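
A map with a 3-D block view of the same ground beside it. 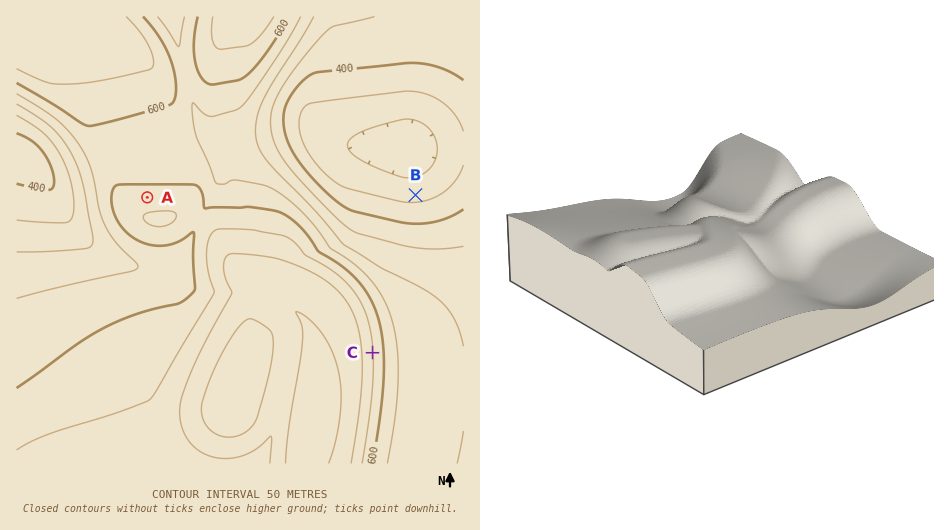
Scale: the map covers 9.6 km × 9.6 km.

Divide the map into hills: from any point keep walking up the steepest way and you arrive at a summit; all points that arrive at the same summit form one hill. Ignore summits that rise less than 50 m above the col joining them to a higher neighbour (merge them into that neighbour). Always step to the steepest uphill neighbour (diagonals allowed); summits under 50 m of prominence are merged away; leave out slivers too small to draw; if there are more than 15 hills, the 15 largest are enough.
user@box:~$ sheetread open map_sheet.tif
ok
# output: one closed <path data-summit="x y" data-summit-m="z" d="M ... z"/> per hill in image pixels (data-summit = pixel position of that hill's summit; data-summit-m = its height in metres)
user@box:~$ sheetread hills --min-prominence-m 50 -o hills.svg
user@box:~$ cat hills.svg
<path data-summit="305 424" data-summit-m="773" d="M463 16l-12 1-2 22-13 41-30 69-63-5-14-4-14-10-14 0-53 16-19 1-12 3-3 0-5-11-5-2-21 9-77 10-52 20-9-1-12-15-17-1 1 305 447-1z"/><path data-summit="234 17" data-summit-m="678" d="M451 16l-280 1 26 99 16 34 4 0 12-3 19-1 53-16 14 0 14 10 14 4 63 5 20-43 18-51 6-22z"/><path data-summit="56 17" data-summit-m="687" d="M171 16l-154 0-1 142 17 2 12 15 9 1 52-20 77-10 24-9-16-39z"/>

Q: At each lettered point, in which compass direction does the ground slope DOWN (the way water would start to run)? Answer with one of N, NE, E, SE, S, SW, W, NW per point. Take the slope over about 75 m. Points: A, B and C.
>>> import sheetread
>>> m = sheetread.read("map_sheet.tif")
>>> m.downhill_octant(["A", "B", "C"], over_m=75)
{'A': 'N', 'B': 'N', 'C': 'E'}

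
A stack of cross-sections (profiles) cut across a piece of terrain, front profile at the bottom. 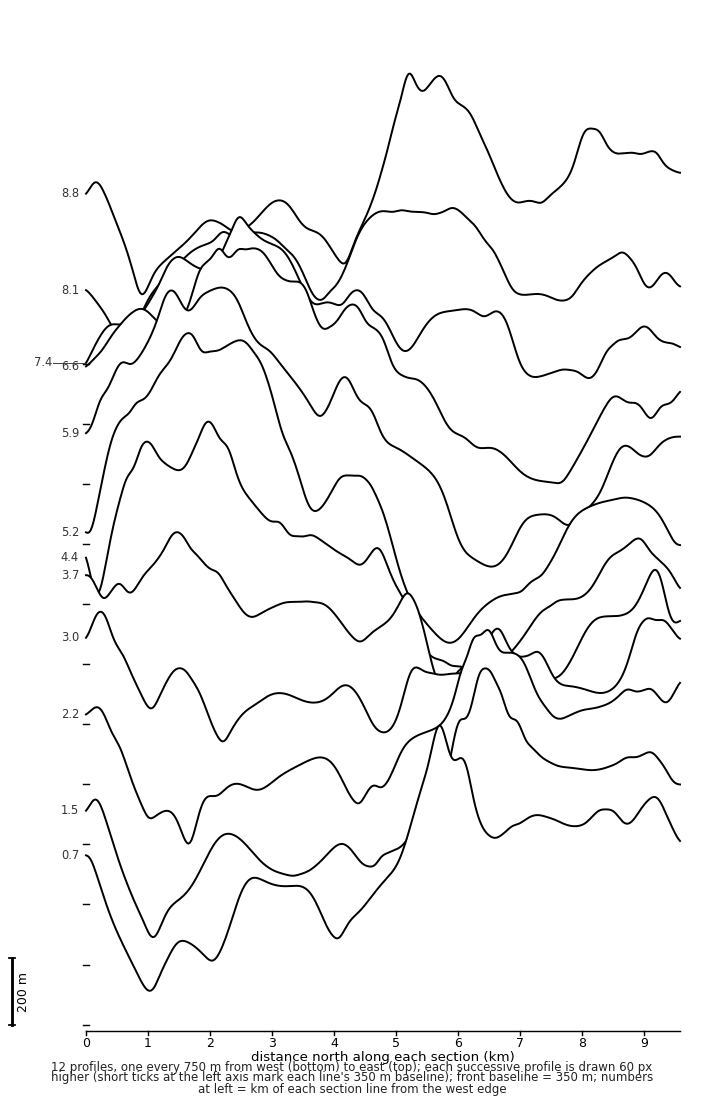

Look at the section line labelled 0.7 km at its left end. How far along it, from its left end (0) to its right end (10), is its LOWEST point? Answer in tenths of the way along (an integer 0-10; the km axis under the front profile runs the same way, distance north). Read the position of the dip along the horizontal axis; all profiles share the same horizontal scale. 1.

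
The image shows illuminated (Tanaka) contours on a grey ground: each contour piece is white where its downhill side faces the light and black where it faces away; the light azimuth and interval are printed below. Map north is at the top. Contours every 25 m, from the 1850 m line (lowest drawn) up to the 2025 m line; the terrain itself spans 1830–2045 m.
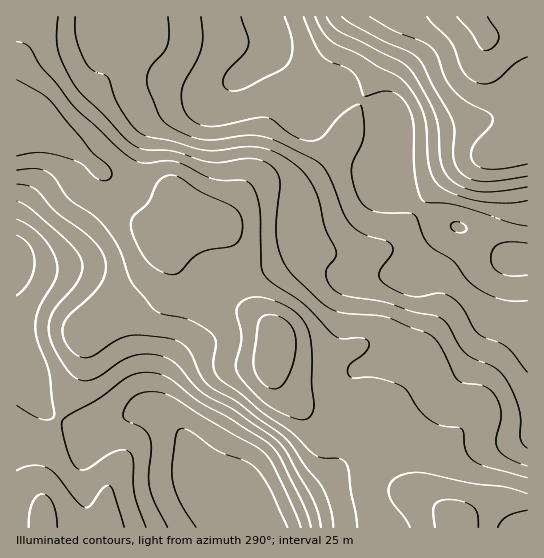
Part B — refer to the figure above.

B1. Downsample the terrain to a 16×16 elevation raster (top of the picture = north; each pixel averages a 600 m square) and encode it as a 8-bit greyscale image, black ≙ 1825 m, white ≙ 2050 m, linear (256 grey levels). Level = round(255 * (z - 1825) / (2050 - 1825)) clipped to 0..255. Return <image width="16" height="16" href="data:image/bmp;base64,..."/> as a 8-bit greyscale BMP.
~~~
<image width="16" height="16" href="data:image/bmp;base64,Qk02BQAAAAAAADYEAAAoAAAAEAAAABAAAAABAAgAAAAAAAABAAATCwAAEwsAAAABAAAAAAAAAAAAAAEBAQACAgIAAwMDAAQEBAAFBQUABgYGAAcHBwAICAgACQkJAAoKCgALCwsADAwMAA0NDQAODg4ADw8PABAQEAAREREAEhISABMTEwAUFBQAFRUVABYWFgAXFxcAGBgYABkZGQAaGhoAGxsbABwcHAAdHR0AHh4eAB8fHwAgICAAISEhACIiIgAjIyMAJCQkACUlJQAmJiYAJycnACgoKAApKSkAKioqACsrKwAsLCwALS0tAC4uLgAvLy8AMDAwADExMQAyMjIAMzMzADQ0NAA1NTUANjY2ADc3NwA4ODgAOTk5ADo6OgA7OzsAPDw8AD09PQA+Pj4APz8/AEBAQABBQUEAQkJCAENDQwBEREQARUVFAEZGRgBHR0cASEhIAElJSQBKSkoAS0tLAExMTABNTU0ATk5OAE9PTwBQUFAAUVFRAFJSUgBTU1MAVFRUAFVVVQBWVlYAV1dXAFhYWABZWVkAWlpaAFtbWwBcXFwAXV1dAF5eXgBfX18AYGBgAGFhYQBiYmIAY2NjAGRkZABlZWUAZmZmAGdnZwBoaGgAaWlpAGpqagBra2sAbGxsAG1tbQBubm4Ab29vAHBwcABxcXEAcnJyAHNzcwB0dHQAdXV1AHZ2dgB3d3cAeHh4AHl5eQB6enoAe3t7AHx8fAB9fX0Afn5+AH9/fwCAgIAAgYGBAIKCggCDg4MAhISEAIWFhQCGhoYAh4eHAIiIiACJiYkAioqKAIuLiwCMjIwAjY2NAI6OjgCPj48AkJCQAJGRkQCSkpIAk5OTAJSUlACVlZUAlpaWAJeXlwCYmJgAmZmZAJqamgCbm5sAnJycAJ2dnQCenp4An5+fAKCgoAChoaEAoqKiAKOjowCkpKQApaWlAKampgCnp6cAqKioAKmpqQCqqqoAq6urAKysrACtra0Arq6uAK+vrwCwsLAAsbGxALKysgCzs7MAtLS0ALW1tQC2trYAt7e3ALi4uAC5ubkAurq6ALu7uwC8vLwAvb29AL6+vgC/v78AwMDAAMHBwQDCwsIAw8PDAMTExADFxcUAxsbGAMfHxwDIyMgAycnJAMrKygDLy8sAzMzMAM3NzQDOzs4Az8/PANDQ0ADR0dEA0tLSANPT0wDU1NQA1dXVANbW1gDX19cA2NjYANnZ2QDa2toA29vbANzc3ADd3d0A3t7eAN/f3wDg4OAA4eHhAOLi4gDj4+MA5OTkAOXl5QDm5uYA5+fnAOjo6ADp6ekA6urqAOvr6wDs7OwA7e3tAO7u7gDv7+8A8PDwAPHx8QDy8vIA8/PzAPT09AD19fUA9vb2APf39wD4+PgA+fn5APr6+gD7+/sA/Pz8AP39/QD+/v4A////AI2DdWY5GhALLHamvdPo3sd9bWZcKxUSGE6QrMDMycC1ZVdJTiwYIjt/r7G5u7GhglZVSDkqMVaPwMC2urCkoHxMYmhNSG6j1N2/rq2mlYttTH6OeniRtOPrvKukoIZnVlGHnZuiq7rb2qqWkH9sTkZBZ4yluby2uqSAa11OTTcrOWKGs83Jvq6HdWdWRTYlFlyEo8LV3dKwgnJVRTolKjaJqb2/y8y6qIdqPys4U25tu8LFrqSUiIpvUTsmPn6rstzMqn1hSEFIODI+KEGDprrNrINnTjEhJSsqNDZam7a5sY1waFI7IhkeMkRfhLXWyp2DYmlbQSoYHk59nbLN5Nc="/>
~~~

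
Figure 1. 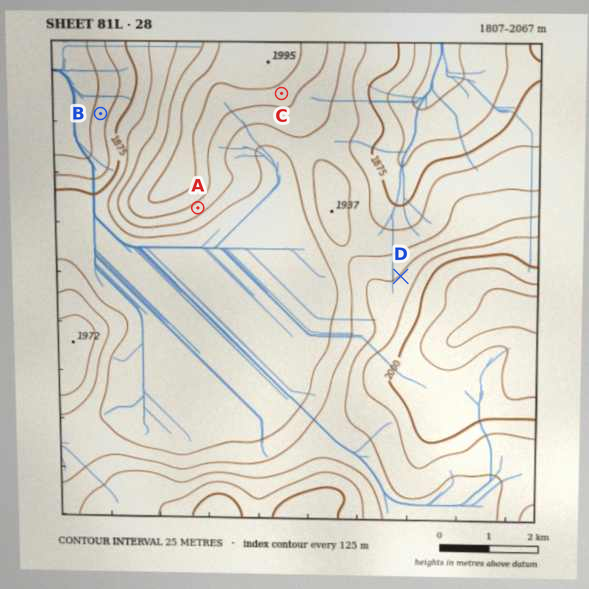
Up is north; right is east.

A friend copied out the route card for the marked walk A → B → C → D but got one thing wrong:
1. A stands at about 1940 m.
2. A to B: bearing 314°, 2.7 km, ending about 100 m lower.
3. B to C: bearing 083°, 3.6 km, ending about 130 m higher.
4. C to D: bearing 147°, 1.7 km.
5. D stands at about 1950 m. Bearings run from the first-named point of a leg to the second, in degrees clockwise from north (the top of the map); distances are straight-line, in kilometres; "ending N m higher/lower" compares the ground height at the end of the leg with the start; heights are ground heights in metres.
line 4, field distance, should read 4.3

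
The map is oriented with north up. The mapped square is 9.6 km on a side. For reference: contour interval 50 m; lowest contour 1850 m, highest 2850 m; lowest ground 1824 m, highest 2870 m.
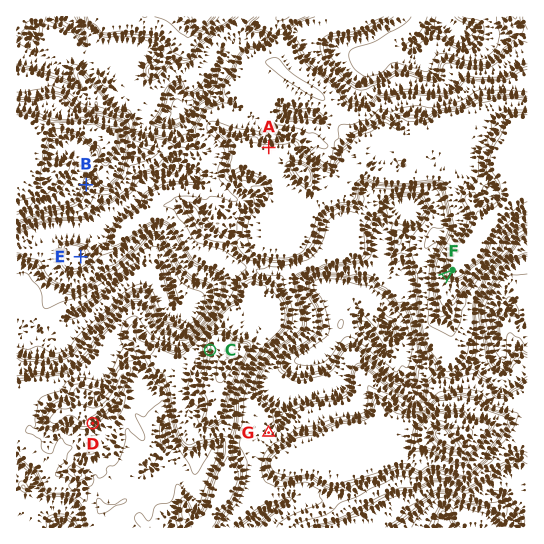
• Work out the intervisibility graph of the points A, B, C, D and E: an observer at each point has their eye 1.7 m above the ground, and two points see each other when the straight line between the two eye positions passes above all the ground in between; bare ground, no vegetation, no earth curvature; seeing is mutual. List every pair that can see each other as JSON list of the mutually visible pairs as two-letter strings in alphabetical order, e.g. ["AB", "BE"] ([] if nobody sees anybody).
["BC", "BE", "CD", "CE"]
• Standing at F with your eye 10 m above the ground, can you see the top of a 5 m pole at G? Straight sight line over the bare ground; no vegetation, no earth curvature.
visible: true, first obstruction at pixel None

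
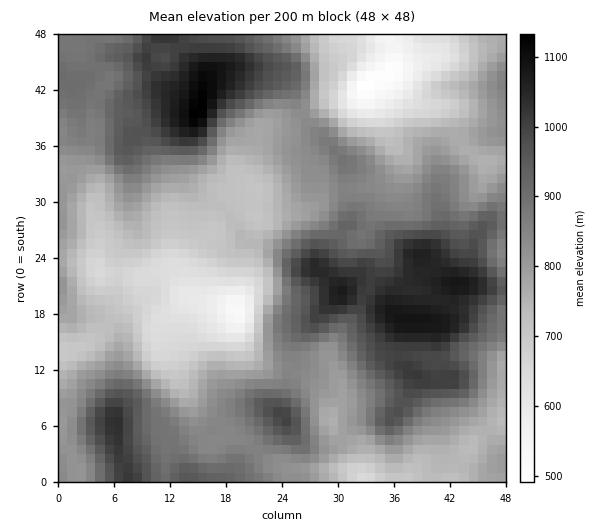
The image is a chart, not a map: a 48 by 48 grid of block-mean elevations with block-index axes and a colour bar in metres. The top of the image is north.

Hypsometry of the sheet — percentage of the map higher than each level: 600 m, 96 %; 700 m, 85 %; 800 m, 59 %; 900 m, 31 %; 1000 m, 12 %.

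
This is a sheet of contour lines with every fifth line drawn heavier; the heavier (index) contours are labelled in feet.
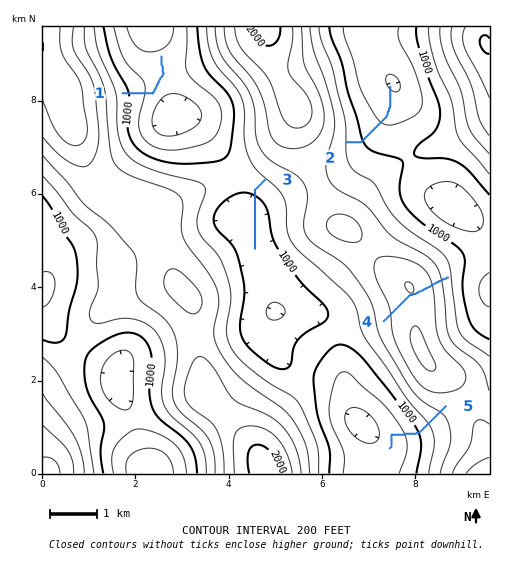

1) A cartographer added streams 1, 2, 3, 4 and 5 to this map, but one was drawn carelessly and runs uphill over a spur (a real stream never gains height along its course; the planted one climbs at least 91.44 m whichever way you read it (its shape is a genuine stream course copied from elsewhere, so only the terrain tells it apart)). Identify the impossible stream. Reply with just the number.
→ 4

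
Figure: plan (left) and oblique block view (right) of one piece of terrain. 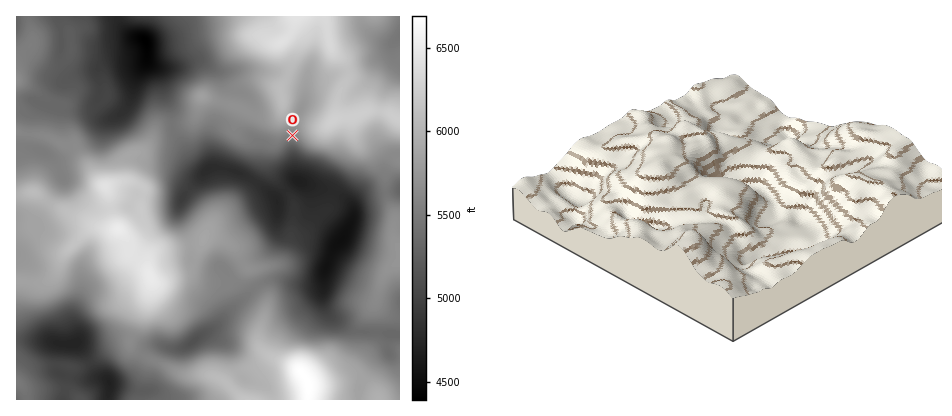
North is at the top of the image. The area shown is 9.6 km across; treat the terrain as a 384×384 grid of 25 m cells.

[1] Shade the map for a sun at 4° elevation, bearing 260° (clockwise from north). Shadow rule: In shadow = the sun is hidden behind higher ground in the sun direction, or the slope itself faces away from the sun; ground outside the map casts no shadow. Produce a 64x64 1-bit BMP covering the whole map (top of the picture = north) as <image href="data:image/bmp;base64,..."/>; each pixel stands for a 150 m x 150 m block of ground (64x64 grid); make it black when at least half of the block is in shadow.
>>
<image width="64" height="64" href="data:image/bmp;base64,Qk0+AgAAAAAAAD4AAAAoAAAAQAAAAEAAAAABAAEAAAAAAAACAAATCwAAEwsAAAIAAAAAAAAA////AAAAAAA/HwAAAMB/xz//gAAGAH//f/+AAA4Af////4AAHgB/////gAA4AP////8AAHAA//9//ABwcAH////4A/hwAf////AP/iAZ////8A/+AH/////wB58Af////+ACH4B///9/AAA/wH//8D8AAD/wf/+AA4AB//g//wcHgAH//D//BwPAAf/+P/4HA8AA//8//gcB4AD////+BwHwAP////8DAfAB/////wAA8AP/////AADwA/////+AAPAD/////8AAcAH/////wAAwAf/////gAAAf/////+AAAB//////4AAAP//////gAAB//////+AAAH//////4AAAd//////gAADn/////+EHAPf/////4w/A+//////DH8H//////8Mf4f//////Ax/B//////wADwA/////+AAABh/////gAAAOA////8AYAB4H////AD4AHwP/8A4AfgA/g//ADAB8Aj/h/4AAAHjGf/HyAAQAeMB/8OEABgAwAH/wwAAHAAAAf/iAAAeAAeB/+AAAB8Id4H/4AeAHwx5PP/wB+AfBn/+//ADwB8H/////AAAHwP////+AAAPA/3///4AAA8D/H///gAABwf8f//+AAAXH/w///4AABof/D///AAAHB/8P//8AAAOP/x///wAAAQ//H//+AAAAD/8f//gAAAAP/w=="/>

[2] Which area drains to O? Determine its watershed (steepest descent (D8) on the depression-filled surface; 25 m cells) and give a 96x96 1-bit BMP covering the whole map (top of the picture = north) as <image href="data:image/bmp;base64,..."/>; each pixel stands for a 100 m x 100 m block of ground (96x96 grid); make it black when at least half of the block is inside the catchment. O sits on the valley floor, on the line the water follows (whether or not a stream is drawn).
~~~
<image width="96" height="96" href="data:image/bmp;base64,Qk2+BAAAAAAAAD4AAAAoAAAAYAAAAGAAAAABAAEAAAAAAIAEAAATCwAAEwsAAAIAAAAAAAAA////AAAAAAAAAAAAAAAAAAAAAAAAAAAAAAAAAAAAAAAAAAAAAAAAAAAAAAAAAAAAAAAAAAAAAAAAAAAAAAAAAAAAAAAAAAAAAAAAAAAAAAAAAAAAAAAAAAAAAAAAAAAAAAAAAAAAAAAAAAAAAAAAAAAAAAAAAAAAAAAAAAAAAAAAAAAAAAAAAAAAAAAAAAAAAAAAAAAAAAAAAAAAAAAAAAAAAAAAAAAAAAAAAAAAAAAAAAAAAAAAAAAAAAAAAAAAAAAAAAAAAAAAAAAAAAAAAAAAAAAAAAAAAAAAAAAAAAAAAAAAAAAAAAAAAAAAAAAAAAAAAAAAAAAAAAAAAAAAAAAAAAAAAAAAAAAAAAAAAAAAAAAAAAAAAAAAAAAAAAAAAAAAAAAAAAAAAAAAAAAAAAAAAAAAAAAAAAAAAAAAAAAAAAAAAAAAAAAAAAAAAAAAAAAAAAAAAAAAAAAAAAAAAAAAAAAAAAAAAAAAAAAAAAAAAAAAAAAAAAAAAAAAAAAAAAAAAAAAAAAAAAAAAAAAAAAAAAAAAAAAAAAAAAAAAAAAAAAAAAAAAAAAAAAAAAAAAAAAAAAAAAAAAAAAAAAAAAAAAAAAAAAAAAAAAAAAAAAAAAAAAAAAAAAAAAAAAAAAAAAAAAAAAAAAAAAAAAAAAAAAAAAAAAAAAAAAAAAAAAAAAAAAAAAAAAAAAAAAAAAAAAAAAAAAAAAAAAAAAAAAAAAAAAAAAAAAAAAAAAAAAAAAAAAAAAAAAAAAAAAAAAAAAAAAAAAAAAAAAAAAAAAAAAAAAAAAAAAAAAAAAAAAAAAAAAAAAAAAAAAAAAAAAAAAAAAAAAAAAAAAAAAAAAAAAAAAAAAAAAAAAAAAAAAAAAAAAAAAAAAAAAAAAAAAAAAAAAAAAAAAAAAAAAAAAAAAAAAAAAAAAAAAAAAAAAAAAAAAAAAAAAAAAAAAAAAAAAAAAAAAAAAAAAAAAAAAAAAAAAAAAAAAAAAAAAAAAAAAAAAAAAAAAAAAAAAAAAAAAAAAAAAAAAAAAAAAAAAAAAAAAAAAAAAAAAAAAAAAAAAAAAAAAAAAAAAAAAQAAAAAAAAAAAAAAAYAAAAAAAAAAAAAAAf8AAAAAAAAAAAAAA/+AAAAAAAAAAAAAB//AAAAAAAAAAAAAB//AAAAAAAAAAAAAB//AAAAAAAAAAAAAB//AAAAAAAAAAAAAB//AAAAAAAAAAAAAD//gAAAAAAAAAAAAD//gAAAAAAAAAAAAD//gAAAAAAAAAAAAD//wAAAAAAAAAAAAB//wAAAAAAAAAAAAA//4AAAAAAAAAAAAA//4AAAAAAAAAAAAA//4AAAAAAAAAAAAA//4AAAAAAAAAAAAA//wAAAAAAAAAAAAA//gAAAAAAAAAAAAA//AAAAAAAAAAAAAB/+AAAAAAAAAAAAAD/+AAAAAAAAAAAAAD/8AAAAAAAAAAAAAA/8AAAAAAAAAAAAAA/8AAAAAAAAAAAAAAf8AAAAAAAAAAAAAAf8AAAAAAAAAAAAAAf8AAAAAAAAAAAAAAP4AAA="/>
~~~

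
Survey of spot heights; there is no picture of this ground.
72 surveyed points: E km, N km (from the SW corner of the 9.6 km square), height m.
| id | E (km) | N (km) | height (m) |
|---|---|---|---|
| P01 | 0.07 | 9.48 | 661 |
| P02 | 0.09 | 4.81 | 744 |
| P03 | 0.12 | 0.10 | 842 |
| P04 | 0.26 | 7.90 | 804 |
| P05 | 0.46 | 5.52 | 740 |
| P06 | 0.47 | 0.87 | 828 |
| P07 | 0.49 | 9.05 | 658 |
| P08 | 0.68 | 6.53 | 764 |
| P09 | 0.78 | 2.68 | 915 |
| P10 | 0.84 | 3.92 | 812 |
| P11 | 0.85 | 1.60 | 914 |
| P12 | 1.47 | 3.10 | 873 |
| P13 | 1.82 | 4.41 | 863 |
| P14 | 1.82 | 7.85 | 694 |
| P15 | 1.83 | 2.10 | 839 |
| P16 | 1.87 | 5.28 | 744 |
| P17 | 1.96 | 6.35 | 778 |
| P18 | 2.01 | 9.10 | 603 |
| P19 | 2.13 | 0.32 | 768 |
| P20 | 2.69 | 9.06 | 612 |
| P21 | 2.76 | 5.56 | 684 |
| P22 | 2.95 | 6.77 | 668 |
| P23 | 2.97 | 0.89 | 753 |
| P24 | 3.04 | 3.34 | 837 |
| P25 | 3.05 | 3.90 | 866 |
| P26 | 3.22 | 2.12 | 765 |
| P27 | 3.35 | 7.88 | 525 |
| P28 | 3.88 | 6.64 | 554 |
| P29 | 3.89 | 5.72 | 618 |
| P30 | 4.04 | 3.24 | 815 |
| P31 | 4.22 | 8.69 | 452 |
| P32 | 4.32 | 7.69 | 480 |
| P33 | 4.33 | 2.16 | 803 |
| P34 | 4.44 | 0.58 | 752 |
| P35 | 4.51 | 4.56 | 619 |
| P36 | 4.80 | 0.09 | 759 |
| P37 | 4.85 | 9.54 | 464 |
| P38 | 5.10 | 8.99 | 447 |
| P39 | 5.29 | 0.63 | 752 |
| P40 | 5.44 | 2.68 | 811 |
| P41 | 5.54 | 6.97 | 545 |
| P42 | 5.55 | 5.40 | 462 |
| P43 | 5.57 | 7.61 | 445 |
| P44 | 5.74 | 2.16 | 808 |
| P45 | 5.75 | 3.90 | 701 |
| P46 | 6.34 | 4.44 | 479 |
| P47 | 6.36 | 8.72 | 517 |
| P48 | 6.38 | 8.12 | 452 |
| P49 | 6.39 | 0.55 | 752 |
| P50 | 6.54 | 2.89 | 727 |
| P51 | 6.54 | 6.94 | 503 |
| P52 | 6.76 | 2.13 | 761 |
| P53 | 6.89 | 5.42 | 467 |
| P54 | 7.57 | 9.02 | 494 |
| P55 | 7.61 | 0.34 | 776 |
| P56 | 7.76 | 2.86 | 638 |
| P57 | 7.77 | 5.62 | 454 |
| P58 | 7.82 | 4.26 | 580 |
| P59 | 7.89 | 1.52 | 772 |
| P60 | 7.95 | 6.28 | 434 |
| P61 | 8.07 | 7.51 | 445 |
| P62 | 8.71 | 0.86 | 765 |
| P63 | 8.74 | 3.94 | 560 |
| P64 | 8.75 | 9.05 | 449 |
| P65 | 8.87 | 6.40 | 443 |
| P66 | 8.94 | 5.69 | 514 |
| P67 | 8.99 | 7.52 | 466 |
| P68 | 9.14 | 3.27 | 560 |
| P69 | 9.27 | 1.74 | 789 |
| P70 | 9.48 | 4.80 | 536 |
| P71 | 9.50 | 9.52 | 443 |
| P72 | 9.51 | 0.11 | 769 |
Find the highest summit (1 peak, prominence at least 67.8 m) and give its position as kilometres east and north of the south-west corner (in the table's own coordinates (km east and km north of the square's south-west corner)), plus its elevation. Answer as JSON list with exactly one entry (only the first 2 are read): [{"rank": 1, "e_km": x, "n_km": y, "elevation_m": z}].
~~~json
[{"rank": 1, "e_km": 0.94, "n_km": 2.64, "elevation_m": 929}]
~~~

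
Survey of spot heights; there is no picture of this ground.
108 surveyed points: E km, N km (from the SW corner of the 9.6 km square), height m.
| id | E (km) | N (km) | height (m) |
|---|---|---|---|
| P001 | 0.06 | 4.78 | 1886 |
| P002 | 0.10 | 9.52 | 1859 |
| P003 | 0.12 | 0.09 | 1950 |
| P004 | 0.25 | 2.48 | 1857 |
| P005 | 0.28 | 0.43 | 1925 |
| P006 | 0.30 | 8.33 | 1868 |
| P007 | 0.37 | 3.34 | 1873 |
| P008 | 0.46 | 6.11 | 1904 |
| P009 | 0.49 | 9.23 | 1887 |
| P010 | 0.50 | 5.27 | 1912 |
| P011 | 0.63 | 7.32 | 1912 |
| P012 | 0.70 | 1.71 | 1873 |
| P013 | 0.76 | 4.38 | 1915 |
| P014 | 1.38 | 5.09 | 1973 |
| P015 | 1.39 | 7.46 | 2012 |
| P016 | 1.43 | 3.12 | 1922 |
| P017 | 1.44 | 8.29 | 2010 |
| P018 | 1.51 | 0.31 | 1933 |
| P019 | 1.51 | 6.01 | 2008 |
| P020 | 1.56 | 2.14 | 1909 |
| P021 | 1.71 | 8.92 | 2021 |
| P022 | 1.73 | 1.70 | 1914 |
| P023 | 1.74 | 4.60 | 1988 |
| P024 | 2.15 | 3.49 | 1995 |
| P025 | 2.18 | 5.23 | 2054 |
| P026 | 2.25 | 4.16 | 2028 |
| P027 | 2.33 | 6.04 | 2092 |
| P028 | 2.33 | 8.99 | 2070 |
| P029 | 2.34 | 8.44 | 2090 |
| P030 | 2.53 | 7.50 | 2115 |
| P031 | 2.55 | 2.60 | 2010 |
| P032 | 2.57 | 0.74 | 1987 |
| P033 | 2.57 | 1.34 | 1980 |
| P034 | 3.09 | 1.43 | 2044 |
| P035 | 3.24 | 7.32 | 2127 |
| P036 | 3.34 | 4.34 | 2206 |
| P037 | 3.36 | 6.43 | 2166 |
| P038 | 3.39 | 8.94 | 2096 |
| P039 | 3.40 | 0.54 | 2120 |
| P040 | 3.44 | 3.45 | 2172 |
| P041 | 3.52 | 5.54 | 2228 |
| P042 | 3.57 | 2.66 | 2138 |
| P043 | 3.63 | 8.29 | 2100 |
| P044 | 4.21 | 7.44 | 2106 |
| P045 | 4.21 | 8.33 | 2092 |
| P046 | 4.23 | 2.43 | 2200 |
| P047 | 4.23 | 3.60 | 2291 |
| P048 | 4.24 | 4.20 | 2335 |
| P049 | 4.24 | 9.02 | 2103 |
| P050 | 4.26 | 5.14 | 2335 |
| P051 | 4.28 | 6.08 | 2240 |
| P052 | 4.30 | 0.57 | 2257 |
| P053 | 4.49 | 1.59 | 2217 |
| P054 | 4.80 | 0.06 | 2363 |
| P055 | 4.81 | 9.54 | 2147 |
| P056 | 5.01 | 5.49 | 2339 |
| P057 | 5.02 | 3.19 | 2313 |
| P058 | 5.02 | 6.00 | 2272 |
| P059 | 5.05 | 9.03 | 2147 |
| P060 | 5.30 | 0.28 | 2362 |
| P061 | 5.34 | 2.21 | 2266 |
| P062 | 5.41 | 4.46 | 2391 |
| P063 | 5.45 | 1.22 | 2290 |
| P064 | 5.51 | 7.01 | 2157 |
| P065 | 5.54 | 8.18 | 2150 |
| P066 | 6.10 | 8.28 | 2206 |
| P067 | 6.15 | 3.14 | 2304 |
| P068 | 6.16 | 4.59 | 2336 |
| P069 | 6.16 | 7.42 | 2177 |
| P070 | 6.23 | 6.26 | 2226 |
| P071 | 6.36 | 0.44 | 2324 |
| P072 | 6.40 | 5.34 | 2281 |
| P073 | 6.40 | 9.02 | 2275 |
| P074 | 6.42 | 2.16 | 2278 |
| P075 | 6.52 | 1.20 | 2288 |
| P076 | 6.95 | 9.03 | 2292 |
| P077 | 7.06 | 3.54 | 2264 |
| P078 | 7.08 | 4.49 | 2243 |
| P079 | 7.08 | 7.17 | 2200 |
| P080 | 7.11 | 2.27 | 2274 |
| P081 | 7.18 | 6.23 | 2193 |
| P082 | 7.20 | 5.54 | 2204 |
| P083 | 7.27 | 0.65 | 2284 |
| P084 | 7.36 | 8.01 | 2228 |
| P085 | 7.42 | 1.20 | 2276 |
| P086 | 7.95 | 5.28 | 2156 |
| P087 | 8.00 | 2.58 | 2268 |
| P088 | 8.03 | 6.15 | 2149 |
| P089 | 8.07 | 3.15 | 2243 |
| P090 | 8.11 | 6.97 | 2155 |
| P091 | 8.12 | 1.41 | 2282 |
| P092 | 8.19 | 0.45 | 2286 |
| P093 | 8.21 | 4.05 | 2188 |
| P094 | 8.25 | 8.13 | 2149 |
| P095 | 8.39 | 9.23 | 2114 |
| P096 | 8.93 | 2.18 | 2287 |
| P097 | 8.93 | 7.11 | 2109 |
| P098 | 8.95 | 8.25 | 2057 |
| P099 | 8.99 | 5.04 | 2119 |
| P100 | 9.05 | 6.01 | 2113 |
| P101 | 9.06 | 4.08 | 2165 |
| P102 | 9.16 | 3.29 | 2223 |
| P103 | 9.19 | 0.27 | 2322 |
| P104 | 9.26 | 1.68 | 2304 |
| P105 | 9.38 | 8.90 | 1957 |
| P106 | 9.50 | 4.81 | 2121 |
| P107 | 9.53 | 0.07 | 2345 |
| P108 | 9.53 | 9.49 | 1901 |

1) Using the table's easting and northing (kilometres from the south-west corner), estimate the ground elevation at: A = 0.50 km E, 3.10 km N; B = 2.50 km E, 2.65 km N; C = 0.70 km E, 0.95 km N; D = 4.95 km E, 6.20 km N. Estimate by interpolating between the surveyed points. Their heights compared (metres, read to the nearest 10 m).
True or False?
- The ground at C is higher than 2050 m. False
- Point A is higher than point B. False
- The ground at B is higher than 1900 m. True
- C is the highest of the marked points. False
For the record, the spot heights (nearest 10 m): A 1870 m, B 2010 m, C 1890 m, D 2240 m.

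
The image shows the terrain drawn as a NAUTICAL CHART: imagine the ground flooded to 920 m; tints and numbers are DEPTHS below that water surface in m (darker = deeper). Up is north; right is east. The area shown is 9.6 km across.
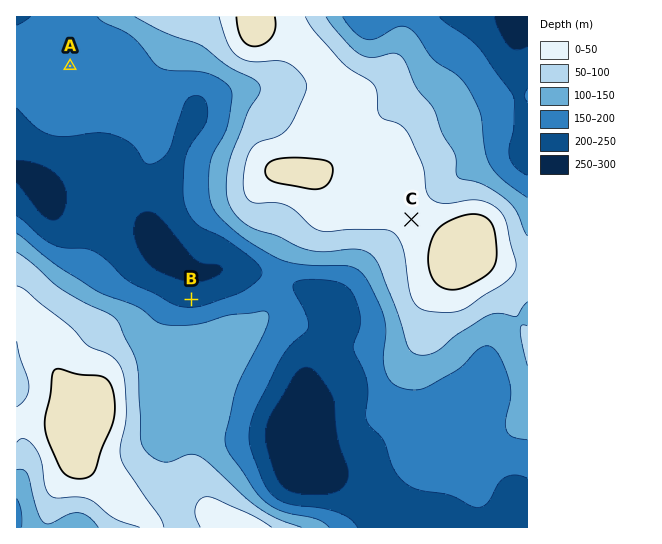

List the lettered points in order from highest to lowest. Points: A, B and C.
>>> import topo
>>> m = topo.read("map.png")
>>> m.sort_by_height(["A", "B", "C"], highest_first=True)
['C', 'A', 'B']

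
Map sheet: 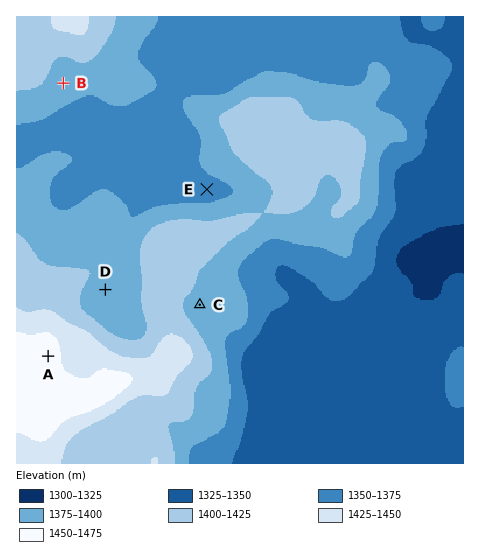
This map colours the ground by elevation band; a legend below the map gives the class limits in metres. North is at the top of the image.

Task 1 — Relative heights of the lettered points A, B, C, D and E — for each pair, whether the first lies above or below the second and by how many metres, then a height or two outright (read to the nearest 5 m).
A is above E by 85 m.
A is above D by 75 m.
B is below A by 70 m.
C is below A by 65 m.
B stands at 1390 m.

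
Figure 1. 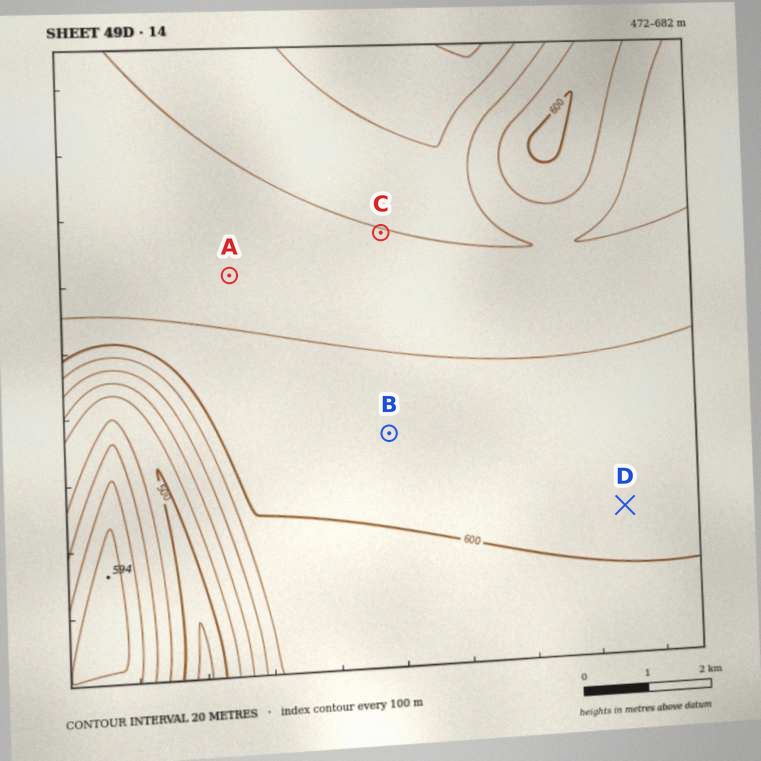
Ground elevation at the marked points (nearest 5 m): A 625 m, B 610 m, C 640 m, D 605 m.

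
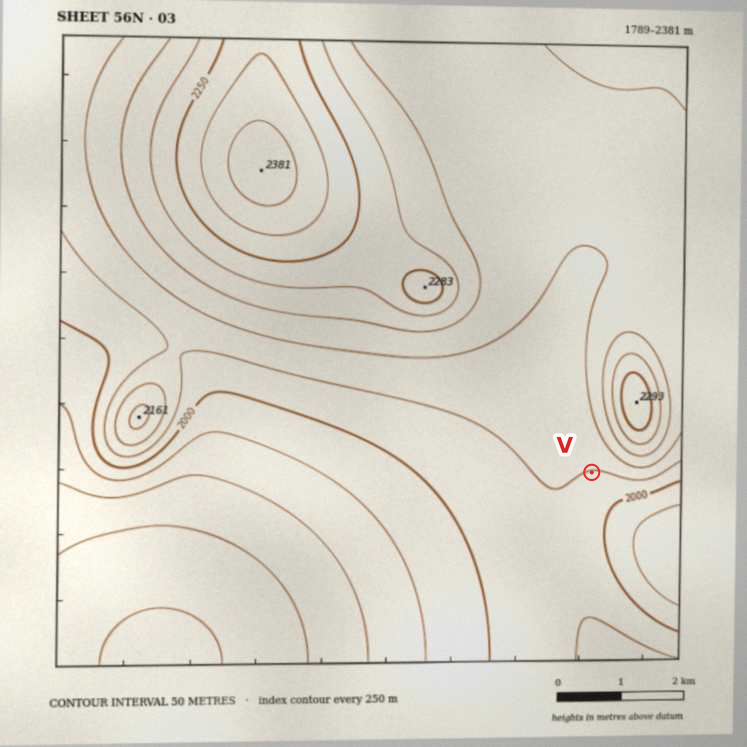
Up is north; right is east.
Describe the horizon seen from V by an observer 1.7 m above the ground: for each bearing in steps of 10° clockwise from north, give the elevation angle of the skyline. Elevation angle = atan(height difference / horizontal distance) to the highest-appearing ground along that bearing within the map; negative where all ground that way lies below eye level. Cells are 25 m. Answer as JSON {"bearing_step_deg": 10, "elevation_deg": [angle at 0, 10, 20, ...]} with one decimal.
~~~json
{"bearing_step_deg": 10, "elevation_deg": [3.3, 5.5, 8.9, 11.3, 12.0, 11.3, 9.7, 7.4, 4.9, 2.3, 0.0, -1.8, -2.9, -3.5, -3.4, -1.2, 0.2, 0.3, 0.1, -0.1, -0.3, -0.4, -0.3, -0.2, -0.1, 0.2, 0.4, 0.6, 0.9, 1.1, 1.5, 2.7, 3.2, 2.1, 2.4, 2.7]}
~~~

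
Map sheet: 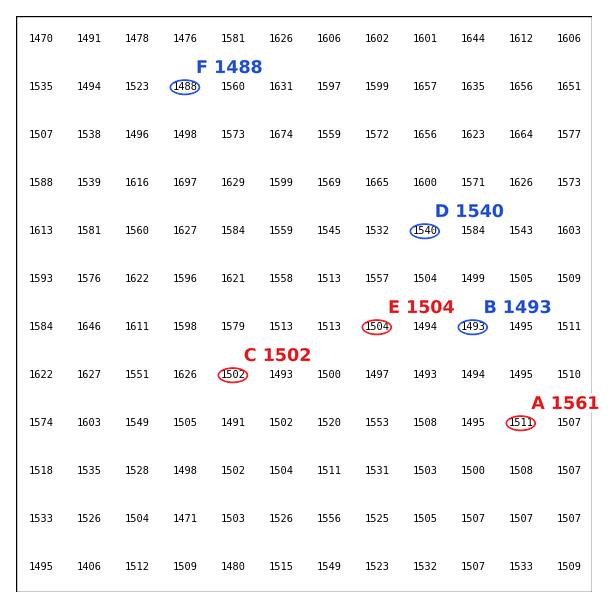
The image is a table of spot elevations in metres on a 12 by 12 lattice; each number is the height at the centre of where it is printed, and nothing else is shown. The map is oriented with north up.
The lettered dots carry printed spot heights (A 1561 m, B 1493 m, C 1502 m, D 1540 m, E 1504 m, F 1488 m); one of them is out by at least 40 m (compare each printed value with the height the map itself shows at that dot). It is A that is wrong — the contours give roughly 1511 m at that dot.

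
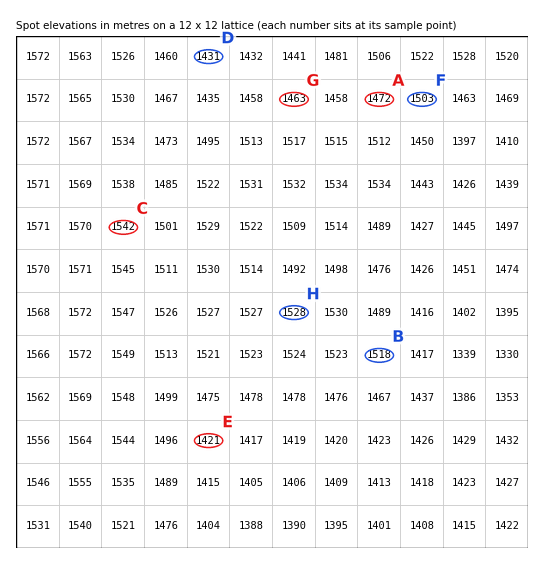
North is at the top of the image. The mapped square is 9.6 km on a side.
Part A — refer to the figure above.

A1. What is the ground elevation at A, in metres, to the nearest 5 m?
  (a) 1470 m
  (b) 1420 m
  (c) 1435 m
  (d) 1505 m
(a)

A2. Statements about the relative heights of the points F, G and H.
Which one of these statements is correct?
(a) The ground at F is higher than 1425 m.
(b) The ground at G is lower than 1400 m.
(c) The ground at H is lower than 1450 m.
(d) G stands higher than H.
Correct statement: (a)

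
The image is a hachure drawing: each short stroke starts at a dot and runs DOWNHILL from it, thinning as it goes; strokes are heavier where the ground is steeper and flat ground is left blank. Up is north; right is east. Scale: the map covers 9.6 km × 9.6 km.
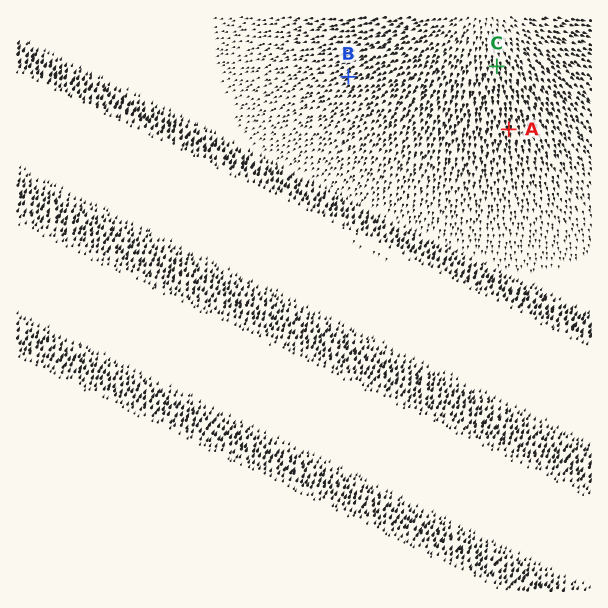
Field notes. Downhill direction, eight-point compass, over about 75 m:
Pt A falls S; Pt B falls SW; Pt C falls S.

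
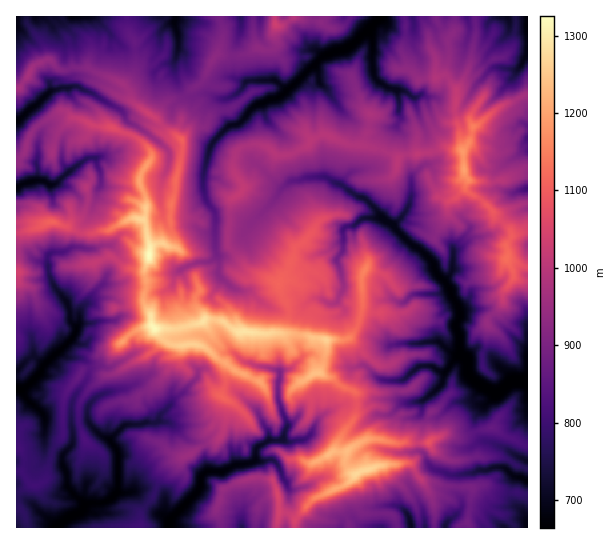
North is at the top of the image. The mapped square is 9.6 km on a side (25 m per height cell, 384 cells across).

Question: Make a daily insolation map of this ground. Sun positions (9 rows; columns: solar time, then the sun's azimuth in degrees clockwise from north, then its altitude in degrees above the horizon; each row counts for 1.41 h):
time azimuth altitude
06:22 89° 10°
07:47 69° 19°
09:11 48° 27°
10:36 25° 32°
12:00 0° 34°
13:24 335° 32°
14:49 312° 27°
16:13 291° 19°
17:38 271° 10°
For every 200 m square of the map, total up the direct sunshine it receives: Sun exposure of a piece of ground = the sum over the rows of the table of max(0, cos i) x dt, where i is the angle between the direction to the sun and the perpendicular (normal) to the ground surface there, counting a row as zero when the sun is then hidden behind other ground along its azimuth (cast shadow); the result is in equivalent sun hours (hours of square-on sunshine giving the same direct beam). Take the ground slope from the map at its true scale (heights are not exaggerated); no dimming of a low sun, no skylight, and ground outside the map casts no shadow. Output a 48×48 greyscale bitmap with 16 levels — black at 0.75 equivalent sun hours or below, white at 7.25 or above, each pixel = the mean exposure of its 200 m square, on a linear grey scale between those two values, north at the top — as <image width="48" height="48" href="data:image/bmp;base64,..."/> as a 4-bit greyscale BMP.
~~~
<image width="48" height="48" href="data:image/bmp;base64,Qk32BAAAAAAAAHYAAAAoAAAAMAAAADAAAAABAAQAAAAAAIAEAAATCwAAEwsAABAAAAAAAAAAAAAAABEREQAiIiIAMzMzAERERABVVVUAZmZmAHd3dwCIiIgAmZmZAKqqqgC7u7sAzMzMAN3d3QDu7u4A////AIqore3curqZhWl2aYV0Z3lkSIVnXKiliat2aLu6q5dqzJhniKqUM0V5rEZnRqmKqKd6uoit3ZZjnsl3l5rKERE0MxZpd5iIdpeIp4eJiqdkN7pmeKie6DASM1R5mJiKvIuph3l4d3ZGZd/aiYRhnKUwEzO97v7L2qq7iHeXh4dmYjS+/lNTFZynMhe2IkWINZq5eYiXqHiYQQEAMzm+pIre/+whipZmuKq5SorGd3nM1lUVKc///cp4MiIomKzJRaqrh714is3cmJchARIX3c7r3+zaeZdWrKmal7RVrO7KqphkgSFxe8nP7e7u28yqvd2ZmGdFESaJiIdpc2BHS7yJrKq63M3rq7lnmGuneFN4h2WKFTI4ZpqpqsvNrMnPqrmpl4W92nRIqYqkNiY2eGeIhjJKqKuq62q8x5cjaqdEeslCWTpzA77ey8plrchHq5Wby4qmNHhEOHRb/Drre8vEAUjZqnSad2p7zbdWhAMiAEnYIAJ8uIVGuVEDinqlOGZGurpxBWEhAqpCRjZmiFWL3uzMqElEiYd0WozLQBSbvJdEVUdniWaZczJnVlNGpoZ2V7vf12iIZXWbzc3v/9x3VGVCdpd6aXd3dXVozL3d26zv/+3Mu8yHaHd5ZqylZmZ5pZuVaNy9z/7t3KmrzbmavMiap2mVd2arZjiqmt3cyq7tp4qZlaqZpmzLhFl3YmmWJVO7u4eru82GeJmZiXqZh5VoZTeKQ4hyI1NXWJqbrbd6m7qqmXmYi83ZWrmFid2XmHYnqkZTjarL3MqrvHvKzdyFRniIibZZ7u6qiJcBZpicvLupyY3dzdtCV5irrGQhEzR4jLet3Jiqq7uoiYzO7ZImVL27qXMhI2QReL7dyoiau7zamnvd6zSYMneLqLuWqr3pJbuaiImZu8y8lyOutZqYaEZY3O7v26u87ZmZrIeIm7vM3KlFIluYdneLvN77zKu6e8qZqkZ3ibvM3u+jNTmGdDfd7O/u+3nMycmpp3u4iazNztQDZ1abp3u6iyRknMaImqmpppmLqoi96DaIh1aKl3mXYzMTONm8zGaZlXiruYZTI1iruVW6urqcupVnMUfLvbmKlnqpmHZneId3inRHiaaYrbZ6ZRFGmcxpl3vJicynd3eJrMu5momZm9iKioZEXMWLljvu7tuaiLy7zcu7zMmJqOx6h3eL6XruuGWu7qm7zNy6qruqi6eImn7pm93uh3zMy6Qm293dzdqJiZuqzN2HdSS+7r21Wu2sus2Ua+7d3Zm92KvMudnKeDNL/ddIvMzLqoarMlzu6prO65WXqq2d6qNiIjaZu8zMuJqa7JS8p4rLUCRGnJzK3dlANYm9y7vLyohiECNKiau2VFq6vKjcrd143MzMy6msu4iHVVhknv+nrLu7u7pzWc7/zMzMu6uJq7q6eIqqeL24y7ubqrq8mMzNu7y6mruoqrq8uYdkERW5zMu7qbqs2qrMy925vKrJu7qbqldiNEVovKq7uaupu6zLzuy7u8uKmIuqq8pYqsc3mKm6zKq9qg=="/>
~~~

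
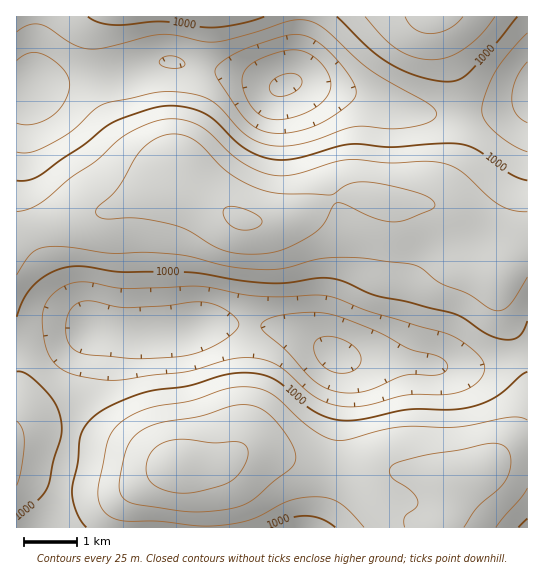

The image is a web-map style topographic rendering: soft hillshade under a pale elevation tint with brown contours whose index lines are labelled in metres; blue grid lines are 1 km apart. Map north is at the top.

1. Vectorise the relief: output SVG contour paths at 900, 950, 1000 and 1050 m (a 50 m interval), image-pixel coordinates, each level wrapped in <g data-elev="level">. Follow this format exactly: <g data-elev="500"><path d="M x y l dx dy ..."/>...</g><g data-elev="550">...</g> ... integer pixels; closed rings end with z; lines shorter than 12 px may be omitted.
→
<g data-elev="900"><path d="M275 96l-4-3-2-6 2-5 4-4 7-3 8-2 7 1 4 4 0 7-6 6-10 5z"/></g><g data-elev="950"><path d="M343 393l-16-4-14-9-27-30-22-19-3-4 1-4 8-5 19-4 24-2 17 2 47 17 33 18 28 7 7 4 2 5-1 6-7 4-33 0-39 16-12 2z"/><path d="M126 358l-40-4-8-2-5-4-5-7-2-12 1-13 6-9 6-5 8-1 40 7 76-6 11 2 10 5 9 6 5 7-1 7-8 8-15 9-16 7-24 4z"/><path d="M270 133l-15-6-12-10-25-38-3-6 1-4 4-6 12-8 25-10 33-10 9 0 10 2 16 10 18 20 12 19 1 5-1 6-5 6-10 8-25 15-24 6z"/><path d="M527 123l-6-4-6-6-2-7-1-8 4-19 11-17"/><path d="M166 67l-5-2-2-3 3-4 4-2 11 1 5 2 3 4-1 3-5 2z"/><path d="M17 61l6-6 7-2 7 0 8 2 9 6 9 8 5 8 2 8-2 8-4 9-11 14-9 5-10 3-9 1-8-2"/></g><g data-elev="1000"><path d="M267 527l22-8 16-3 16 3 14 8"/><path d="M518 527l9-8"/><path d="M17 517l22-18 8-10 7-30 6-20 2-10-3-18-8-14-21-21-7-4-6 0"/><path d="M527 372l-6 4-24 20-23 10-21 4-46 0-56 10-16 0-16-6-14-9-28-24-11-5-12-3-25 1-40 12-35 4-17 5-23 9-15 9-11 9-7 12-3 28-5 23-1 9 5 20 9 13"/><path d="M17 317l9-22 13-14 19-11 20-4 43 6 73 1 45 7 28 3 20 0 32-5 14 1 13 3 29 13 31 6 48 13 11 5 22 15 18 6 8-1 6-3 4-5 4-10"/><path d="M527 180l-17-6-35-25-18-5-22 0-44 3-40-3-13 2-44 13-13 1-12-1-14-5-12-7-28-26-9-7-16-6-19-2-20 3-37 13-11 7-20 16-44 31-10 4-12 1"/><path d="M88 17l10 5 13 3 51-3 49 6 28-4 25-7"/><path d="M337 17l32 32 21 15 28 12 16 4 13 2 12-3 10-6 28-30 20-26"/></g><g data-elev="1050"><path d="M464 527l12-18 23-21 9-11 3-11 0-9-4-8-5-4-8-2-9 1-24 6-38 6-24 6-6 3-4 5 2 7 20 14 7 10-2 6-11 10 0 10"/><path d="M184 511l31 0 16-2 12-4 12-7 37-31 4-9-3-11-9-16-14-16-8-6-8-3-9-1-10 0-34 11-46 8-12 5-9 8-7 12-6 21-2 16 3 11 5 4 8 3z"/><path d="M243 254l16 0 15-2 12-4 16-7 19-14 5-6 7-15 4-3 8 1 30 14 19 4 12-2 24-10 4-3 1-4-5-5-12-5-26-7-25-4-17 2-20 11-47-1-17-3-19-7-17-10-36-34-11-5-10-1-15 4-14 9-9 11-18 31-21 21 1 5 6 4 35-1 37 7 14 6 30 18 11 3z"/><path d="M405 17l4 6 5 6 8 3 8 2 9-2 10-3 8-6 6-6"/></g>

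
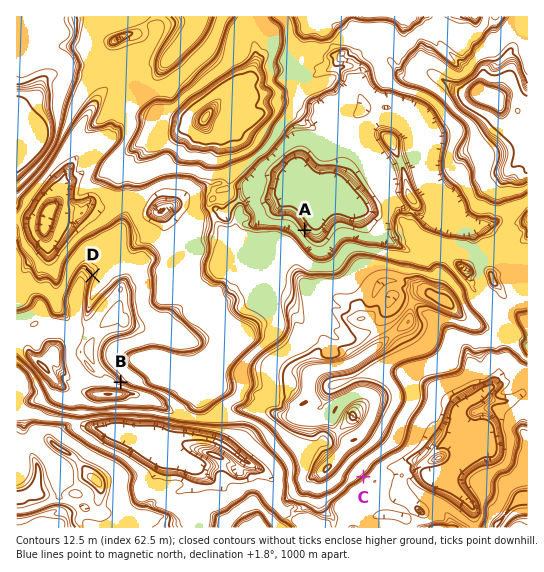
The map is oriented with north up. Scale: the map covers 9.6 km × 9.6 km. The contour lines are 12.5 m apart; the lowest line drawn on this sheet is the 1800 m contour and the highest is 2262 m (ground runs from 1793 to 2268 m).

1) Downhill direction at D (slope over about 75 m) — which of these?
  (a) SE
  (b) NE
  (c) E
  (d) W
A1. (c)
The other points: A NE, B NE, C SE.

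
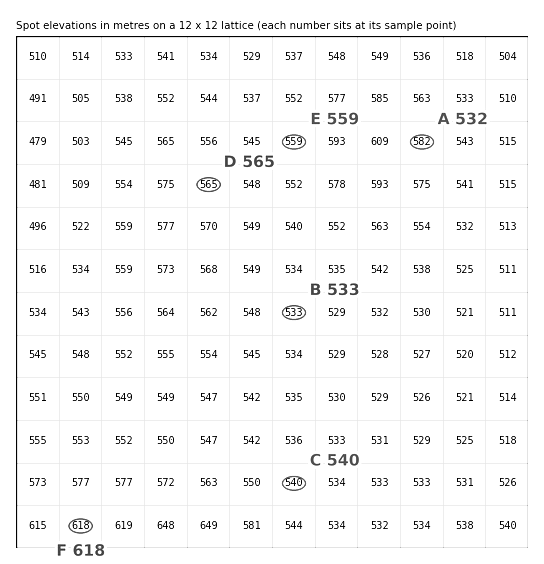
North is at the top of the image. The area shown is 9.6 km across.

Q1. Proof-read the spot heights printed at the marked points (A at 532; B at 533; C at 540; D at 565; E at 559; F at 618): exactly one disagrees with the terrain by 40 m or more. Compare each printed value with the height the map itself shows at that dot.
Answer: A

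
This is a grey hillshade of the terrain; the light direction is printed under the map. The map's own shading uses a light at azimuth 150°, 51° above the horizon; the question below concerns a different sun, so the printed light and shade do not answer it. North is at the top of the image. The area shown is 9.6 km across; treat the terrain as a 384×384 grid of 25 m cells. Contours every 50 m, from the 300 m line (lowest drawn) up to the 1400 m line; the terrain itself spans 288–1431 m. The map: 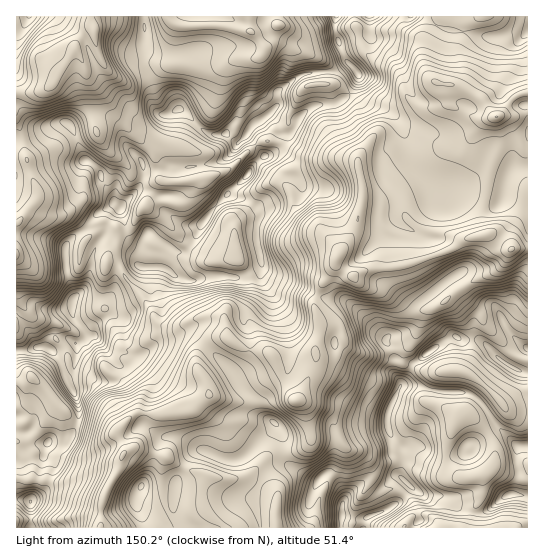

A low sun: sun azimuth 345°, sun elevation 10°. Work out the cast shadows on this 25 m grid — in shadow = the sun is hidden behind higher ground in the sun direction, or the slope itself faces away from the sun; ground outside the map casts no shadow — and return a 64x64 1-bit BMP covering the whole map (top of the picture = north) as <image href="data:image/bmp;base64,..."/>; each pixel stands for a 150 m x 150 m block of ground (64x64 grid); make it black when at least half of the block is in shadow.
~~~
<image width="64" height="64" href="data:image/bmp;base64,Qk0+AgAAAAAAAD4AAAAoAAAAQAAAAEAAAAABAAEAAAAAAAACAAATCwAAEwsAAAIAAAAAAAAA////AAAAAAB//4AAHE//////gBAMD/////+AAAxB/B8f/4AABGD8Bw//4cDGIMAAH/9x+MIBiOD///P8wAA94P//9/4AADvxH///zgAAGfEP//gDIAAYIwn//GAgIAAAg///8IgAAAAP///wmAADAB////g8AcfDP////HwB78c//////AH/z3/////8AP+ffv////wA4H/8/////gAf//3////+AD/++f////8AP/j5/////wwf8QP/////ngfAAH////+IAwABH////4AAAAcf////wAAABIH///+AAAABwP///4AYAACB////ABwAAAH////wBwAAA/////gDgAAD8AP//MHAAAfB+f//4AABMAP4///4BAEwA/n///8OgYAD+f////8AjoP7///P/wAeAf///9/+gD8A////3/7AH4B////g3sADkH7//+AEgMGAH///4AAAwAAf///gAAjA/8///+AAAcAv9///4AAAgA/7///gAOAAP////+AA8AA/////4AAOAH/v///gAA4Afgf///QAAAB8A9///D8AAHwBz//8/wAAAABn////eAAAADB////8AAAAfn////wCAAA//////g4AAA/3////DAAAAMf///8IAAAAj////wAABAGP////AAABAE//A/8AAAAA//8Af4AH/AT/8AB/gA/A4v/gAA=="/>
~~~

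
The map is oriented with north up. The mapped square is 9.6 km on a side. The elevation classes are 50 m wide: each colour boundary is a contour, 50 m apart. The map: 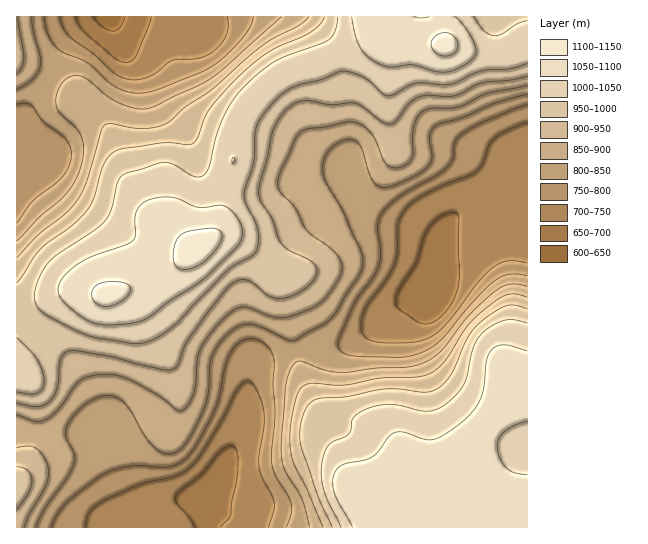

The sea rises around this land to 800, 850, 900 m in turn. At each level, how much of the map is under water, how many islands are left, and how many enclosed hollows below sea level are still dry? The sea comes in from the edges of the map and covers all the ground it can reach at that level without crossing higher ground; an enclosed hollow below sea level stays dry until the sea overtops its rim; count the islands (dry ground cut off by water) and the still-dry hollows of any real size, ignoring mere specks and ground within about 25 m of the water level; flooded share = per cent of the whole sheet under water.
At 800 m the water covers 24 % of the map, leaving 0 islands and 0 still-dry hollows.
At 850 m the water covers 36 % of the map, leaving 0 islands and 0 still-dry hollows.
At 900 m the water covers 49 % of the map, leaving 0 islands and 0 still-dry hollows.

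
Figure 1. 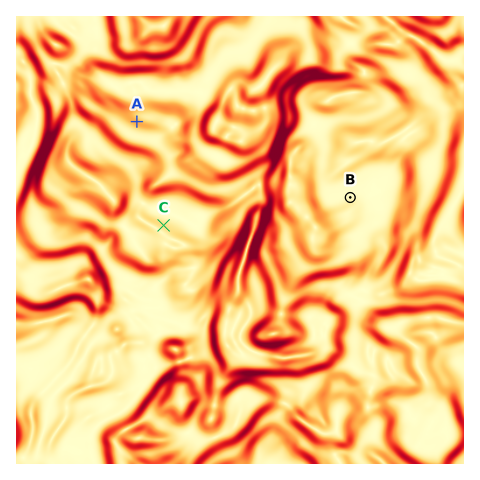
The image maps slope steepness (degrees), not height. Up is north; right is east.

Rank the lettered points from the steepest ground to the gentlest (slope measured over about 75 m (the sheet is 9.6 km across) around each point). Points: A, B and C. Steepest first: A C B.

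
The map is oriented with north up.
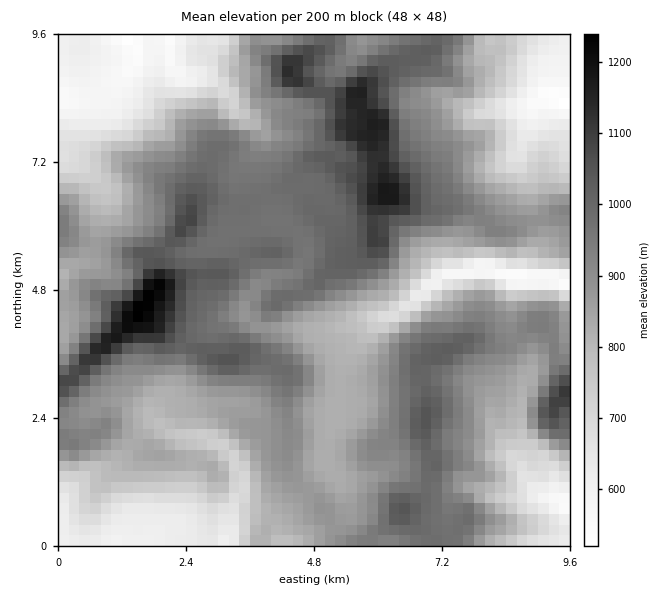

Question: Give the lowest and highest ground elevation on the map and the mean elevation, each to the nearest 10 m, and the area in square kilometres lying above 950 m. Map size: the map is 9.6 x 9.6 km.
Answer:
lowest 510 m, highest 1250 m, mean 870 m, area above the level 29.8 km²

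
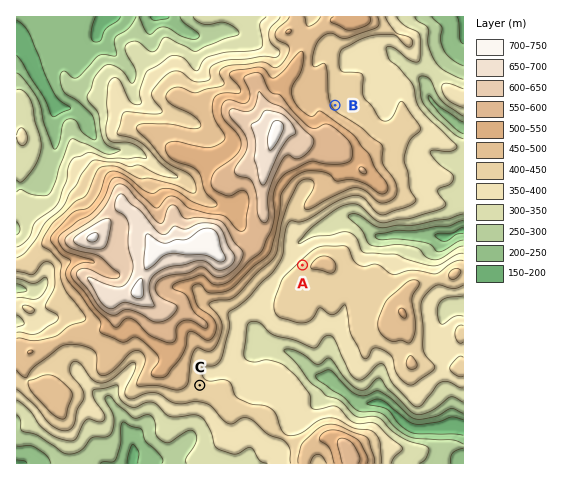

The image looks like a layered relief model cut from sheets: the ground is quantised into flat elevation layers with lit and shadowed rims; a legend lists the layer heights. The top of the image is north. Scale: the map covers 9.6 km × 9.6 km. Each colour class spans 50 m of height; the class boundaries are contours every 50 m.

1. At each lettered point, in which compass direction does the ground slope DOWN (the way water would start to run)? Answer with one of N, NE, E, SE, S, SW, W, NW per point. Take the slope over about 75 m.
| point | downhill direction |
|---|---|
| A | NW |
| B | NE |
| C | NE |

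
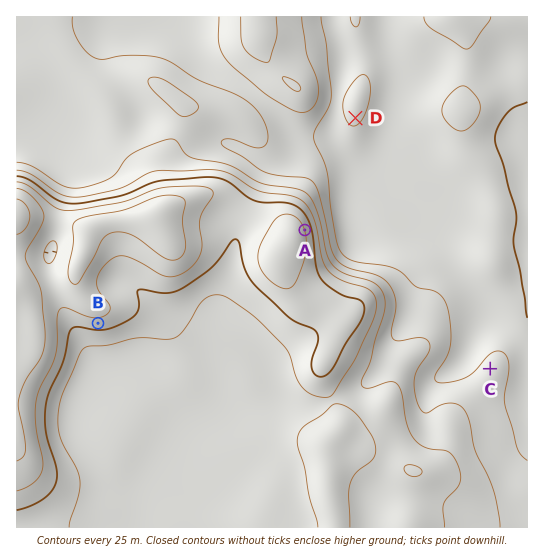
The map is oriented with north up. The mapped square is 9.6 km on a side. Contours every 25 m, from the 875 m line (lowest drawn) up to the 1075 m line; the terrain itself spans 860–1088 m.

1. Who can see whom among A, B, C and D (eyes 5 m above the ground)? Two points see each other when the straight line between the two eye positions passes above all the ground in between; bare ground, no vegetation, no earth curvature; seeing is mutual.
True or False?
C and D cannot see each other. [False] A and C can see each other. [True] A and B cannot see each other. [True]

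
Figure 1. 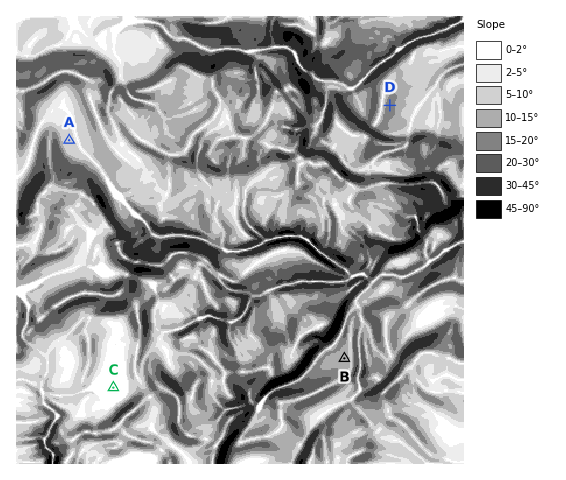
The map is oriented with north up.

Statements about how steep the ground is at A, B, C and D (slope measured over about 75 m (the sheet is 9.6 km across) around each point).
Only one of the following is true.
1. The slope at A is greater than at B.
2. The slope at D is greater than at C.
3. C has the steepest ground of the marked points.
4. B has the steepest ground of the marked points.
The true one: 2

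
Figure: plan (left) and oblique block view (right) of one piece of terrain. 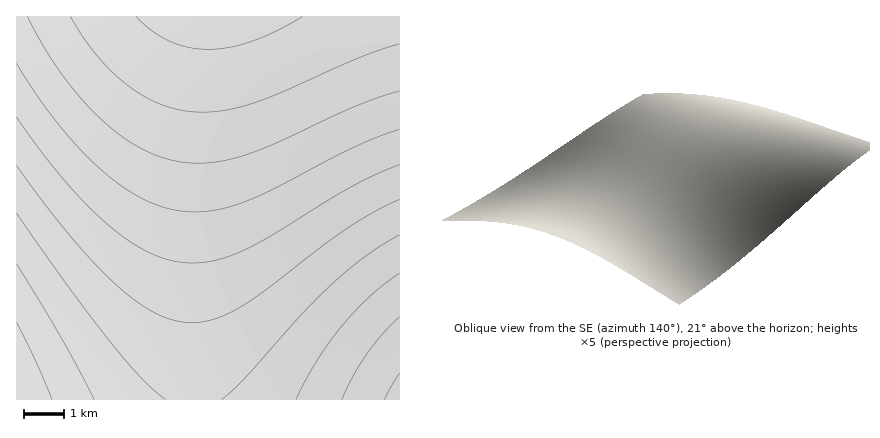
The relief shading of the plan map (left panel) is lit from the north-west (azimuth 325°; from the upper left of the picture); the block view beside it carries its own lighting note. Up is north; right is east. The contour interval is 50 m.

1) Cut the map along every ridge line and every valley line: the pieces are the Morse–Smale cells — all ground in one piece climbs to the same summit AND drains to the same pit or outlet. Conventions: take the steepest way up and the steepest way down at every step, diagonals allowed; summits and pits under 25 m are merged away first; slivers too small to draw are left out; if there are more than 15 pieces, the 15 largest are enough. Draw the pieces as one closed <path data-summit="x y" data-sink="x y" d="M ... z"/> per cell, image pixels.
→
<path data-summit="210 16" data-sink="400 400" d="M400 16l-197 0-6 76-4 94 1 214 206 0z"/><path data-summit="210 16" data-sink="16 400" d="M202 16l-186 0 0 384 177 0 0-214z"/>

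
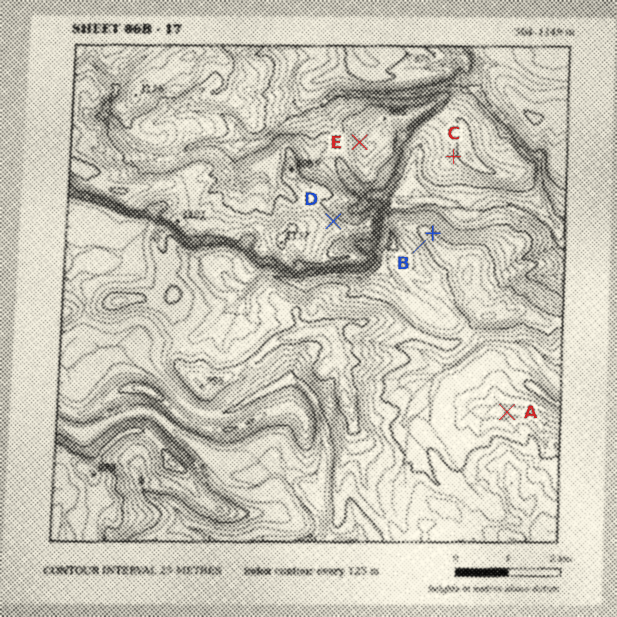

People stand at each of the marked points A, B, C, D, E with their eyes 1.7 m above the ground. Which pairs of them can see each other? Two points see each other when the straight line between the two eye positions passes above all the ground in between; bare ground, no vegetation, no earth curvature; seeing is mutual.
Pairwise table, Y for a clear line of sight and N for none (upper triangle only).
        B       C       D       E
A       N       N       N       N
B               Y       N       N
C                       Y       N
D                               Y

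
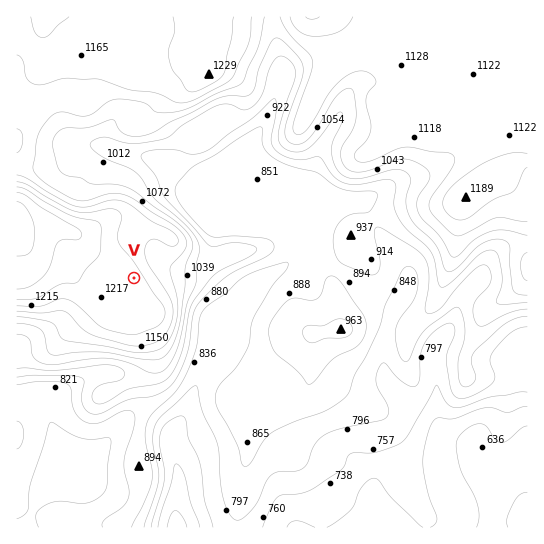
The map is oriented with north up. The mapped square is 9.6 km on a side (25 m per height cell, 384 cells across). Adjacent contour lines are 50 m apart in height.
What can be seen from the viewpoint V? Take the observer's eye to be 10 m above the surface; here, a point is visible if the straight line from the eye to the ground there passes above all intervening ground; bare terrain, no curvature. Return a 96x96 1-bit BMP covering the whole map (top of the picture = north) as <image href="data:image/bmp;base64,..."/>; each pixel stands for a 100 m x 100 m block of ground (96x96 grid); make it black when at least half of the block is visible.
<image width="96" height="96" href="data:image/bmp;base64,Qk2+BAAAAAAAAD4AAAAoAAAAYAAAAGAAAAABAAEAAAAAAIAEAAATCwAAEwsAAAIAAAAAAAAA////AAAAAAAAAAAAAAAAAAAAAA8AAAAAAAAAAAAAAA8AAAAAAAAAAAAAAA8AAAAAAAAAAAAAAB8AAAAAAAAAAAAAAB8AAAAAAAAAAAAAAD8AAAAAAAAAAAAAAD8AAAAAAAAAAAAAAH8AAAAAAAAAAAAAAP8AAAAAAAAAAAAAAP8AAAAAAAAAAAAAAP8AAAAAAAAAAAAAAP8AAAAAAAAAAAAAAP8AAAAAAAAAAAAAAP8AAAAAAAAAAAAAAP8AAAAAAAAAAAAAAH8AAAAAAAAAAAAAAH8AAAAAAAAAAAAAADgAAAAAAAAAAAAAAAAAAAAAAAAAAAAAAAAAAAAAAAAAAAQAAAAAAAAAAAAAABxgAAAAAAAAAAAAAD3gYAAAAAAAAAAAAH/gYAAAAAAAAAAAAPhg8AAAAAAAAAAAA8Bg8AAAAAAAAAAAAwBg+AAAAAAAAAAAAABgeAAAAAAAAAAAAABAeAAAAAAAAAAAgADAeAAAAAAAAAABgADAeAAAAAAAAAADgAAAOAAAAAAAAAAHgAAAOAAAAAAAAAAPgAAAPAAAAAAAAAAf8AAAPAAAAAAAAAAf/AAAHgAAAAAAAAA//ABgHgAAAAIAAAA//ABgDwAAAD+AAAA//gDwDwAAAH/AAAB//gD4D4AAAP/gAAB//gD8B4AAAf/gAAB//gH+B+AAA//wAAB//vH+A/8YB//gAAB///D/Af88D//AAAB///B/AP8+H/+AAAB///g/AD8/H/8AAAB///gfgD8/n/8AAAB///AfgB8fn/4AAAB///AfwB8fn/wAAfP///AfwA8fD/gOA////+A/wAcfD/AeA/4//8B/4AcfD/f+A/gP/8D/4AM+D//8AcAH/4H/4AE+D//4AAAH/wP/4AA8B//wAAQf/wf/8AB4Af/AAAP//w//8AFwAH8AAAP//x//8ANgADwAAAH/////8AEAAAAAAAD/////8AAAAAAAAAB/////8AAAAAAAAAA/////8AAAAAAAAAAf////+AAAAAAAAAAf/////gAAAAAAAAAP/////4AAAAAAAAAH/////8AAAAAAAAAH/////+AAAAAAAAAH/////+AAAAAAAAAP/////+AAAAAAAAAf//////AAAAAAAAA///////gAAAAAAAB//////z4AAAAAAAB+/////h4AAAAAAAB+f////B4AAAAAAAB+H//D+D4AAAHAAAB+D/8B+D8AAAH+AAB+D/+H+D8AAAD/wAA+B/8f/B8AAAD/8DA/A/wf/D8AAAP///g/A/gP/H8AAA////w/AfAP/P8AAD////4/gfAH/P8AAP////g/wPAD/H8AAf////A/wP4D/H8AA////+B/8P/H+D8AB///h4B/+P//8D8AD4A/gAB///////8AH4A/gDB///////8AP4A/wDh/+f/7//8Af4AfwDh/+DwD//8A/8AAAAB//AAB//8D/8AAAAD//h8D//8H/8AAAAD//w////8P/8AAAAD//4//9/8P/8ADwAD//8f/4/8f/8AH4AD/+Hf/4f8="/>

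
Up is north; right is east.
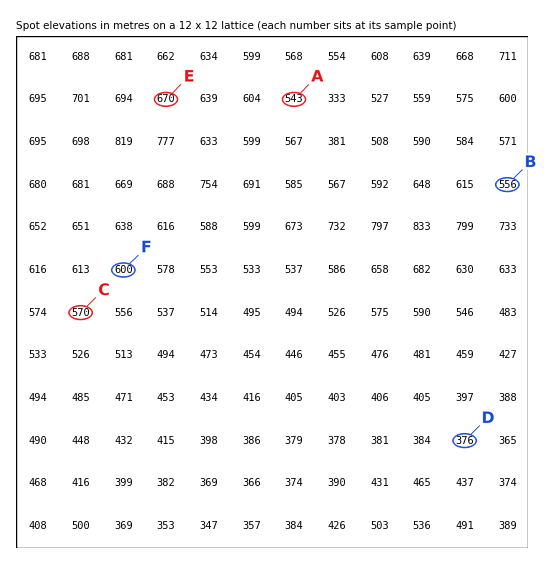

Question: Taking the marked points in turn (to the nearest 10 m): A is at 540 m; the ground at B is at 560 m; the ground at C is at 570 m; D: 380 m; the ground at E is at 670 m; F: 600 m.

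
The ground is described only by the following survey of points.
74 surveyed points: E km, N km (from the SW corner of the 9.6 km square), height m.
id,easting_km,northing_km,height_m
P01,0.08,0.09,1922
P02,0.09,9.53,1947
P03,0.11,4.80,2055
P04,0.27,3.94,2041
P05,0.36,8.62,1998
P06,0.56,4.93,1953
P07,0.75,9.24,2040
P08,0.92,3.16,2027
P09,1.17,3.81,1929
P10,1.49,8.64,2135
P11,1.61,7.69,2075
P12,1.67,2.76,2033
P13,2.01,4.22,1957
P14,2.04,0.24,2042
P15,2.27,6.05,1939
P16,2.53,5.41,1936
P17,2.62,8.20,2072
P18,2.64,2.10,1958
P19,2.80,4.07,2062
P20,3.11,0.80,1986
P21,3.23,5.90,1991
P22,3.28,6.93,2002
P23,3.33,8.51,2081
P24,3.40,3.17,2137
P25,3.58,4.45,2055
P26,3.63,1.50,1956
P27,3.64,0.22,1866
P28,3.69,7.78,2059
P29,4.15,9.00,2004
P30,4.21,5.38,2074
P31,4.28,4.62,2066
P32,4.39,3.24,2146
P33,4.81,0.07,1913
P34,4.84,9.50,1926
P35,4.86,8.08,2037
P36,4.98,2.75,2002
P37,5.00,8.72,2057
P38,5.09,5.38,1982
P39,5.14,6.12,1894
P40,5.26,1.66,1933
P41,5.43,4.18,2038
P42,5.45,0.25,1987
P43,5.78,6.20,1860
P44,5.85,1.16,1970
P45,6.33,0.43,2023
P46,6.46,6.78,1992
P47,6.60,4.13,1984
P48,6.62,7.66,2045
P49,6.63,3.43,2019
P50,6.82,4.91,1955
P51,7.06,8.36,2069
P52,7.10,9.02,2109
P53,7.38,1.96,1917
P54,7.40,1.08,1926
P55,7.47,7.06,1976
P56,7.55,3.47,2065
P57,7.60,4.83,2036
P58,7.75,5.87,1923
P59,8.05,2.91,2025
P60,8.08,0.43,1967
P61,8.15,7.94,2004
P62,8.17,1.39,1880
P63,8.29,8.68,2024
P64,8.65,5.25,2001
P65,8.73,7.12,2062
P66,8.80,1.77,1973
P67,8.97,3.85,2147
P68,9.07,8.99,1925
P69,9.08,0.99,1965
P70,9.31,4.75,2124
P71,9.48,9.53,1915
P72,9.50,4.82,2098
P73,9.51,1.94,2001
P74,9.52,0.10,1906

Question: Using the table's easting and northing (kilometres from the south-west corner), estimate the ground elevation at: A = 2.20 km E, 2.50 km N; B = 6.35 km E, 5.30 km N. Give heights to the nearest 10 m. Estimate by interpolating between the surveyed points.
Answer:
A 2000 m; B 1890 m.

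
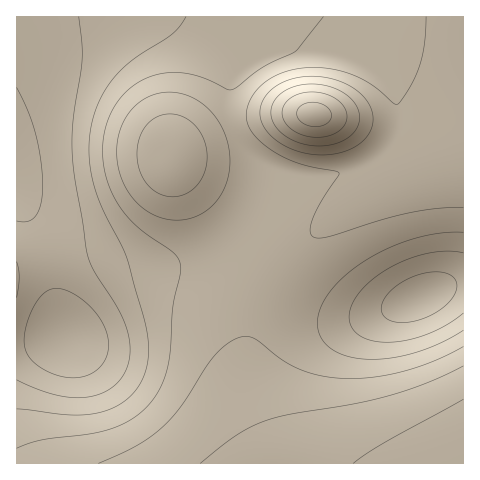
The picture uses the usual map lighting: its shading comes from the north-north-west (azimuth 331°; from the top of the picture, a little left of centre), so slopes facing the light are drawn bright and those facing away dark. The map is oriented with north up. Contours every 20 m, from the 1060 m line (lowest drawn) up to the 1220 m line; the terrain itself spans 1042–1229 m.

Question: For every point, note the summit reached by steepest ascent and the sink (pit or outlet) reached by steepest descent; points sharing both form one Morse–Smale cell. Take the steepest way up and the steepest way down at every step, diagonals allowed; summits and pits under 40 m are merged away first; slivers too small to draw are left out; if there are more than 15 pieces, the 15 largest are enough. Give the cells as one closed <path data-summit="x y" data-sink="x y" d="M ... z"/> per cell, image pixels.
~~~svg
<path data-summit="314 115" data-sink="63 335" d="M463 16l-446 0-1 328 16 0 31-8 16-27 15-17 21-14 22-6 55-11 18 0 27 12 29 17 17-25 15-16 22-21 28-20 52-26 63-20z"/><path data-summit="463 463" data-sink="63 335" d="M210 261l-18 0-55 11-22 6-14 9-13 11-25 38-31 8-16 2 1 118 277-1-15-7-12-16-12-26-7-28 0-46 6-24 12-26-29-17z"/><path data-summit="463 463" data-sink="419 298" d="M463 284l-15 2-49 20-39 11-24 0-18-3-31-12-21-12-15 38-4 19 0 31 6 29 6 17 16 28 9 7 10 5 169 0z"/><path data-summit="314 115" data-sink="419 298" d="M463 162l-63 20-52 26-28 20-31 30-22 33 20 11 31 12 18 3 24 0 39-11 49-20 15-2z"/>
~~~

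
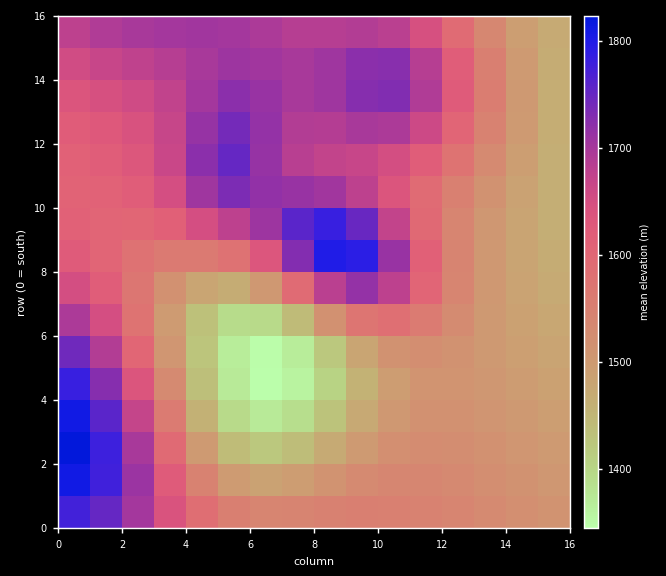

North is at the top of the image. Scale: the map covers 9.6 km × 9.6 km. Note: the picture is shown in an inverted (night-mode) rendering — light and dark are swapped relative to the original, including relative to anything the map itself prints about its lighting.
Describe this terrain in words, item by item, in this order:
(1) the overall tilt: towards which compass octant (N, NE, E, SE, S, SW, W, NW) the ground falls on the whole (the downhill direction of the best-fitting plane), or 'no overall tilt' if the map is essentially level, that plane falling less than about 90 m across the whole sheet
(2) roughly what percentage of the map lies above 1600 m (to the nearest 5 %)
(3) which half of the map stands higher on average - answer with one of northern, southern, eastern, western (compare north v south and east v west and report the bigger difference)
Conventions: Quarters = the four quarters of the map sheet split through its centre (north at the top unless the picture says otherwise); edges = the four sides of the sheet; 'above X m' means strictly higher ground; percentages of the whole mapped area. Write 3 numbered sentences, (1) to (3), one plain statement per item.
(1) The general tilt is down to the south-east (the land rises towards the north-west).
(2) Ground above 1600 m makes up about 45 % of the sheet.
(3) The northern half stands higher on average than the southern half.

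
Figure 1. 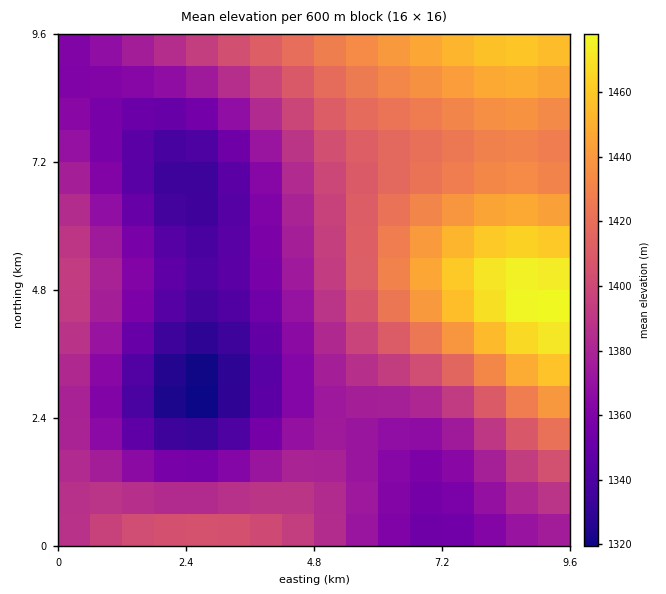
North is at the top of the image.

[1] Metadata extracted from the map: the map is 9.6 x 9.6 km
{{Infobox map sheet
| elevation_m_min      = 1315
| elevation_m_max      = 1480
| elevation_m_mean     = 1390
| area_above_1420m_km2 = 23.7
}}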